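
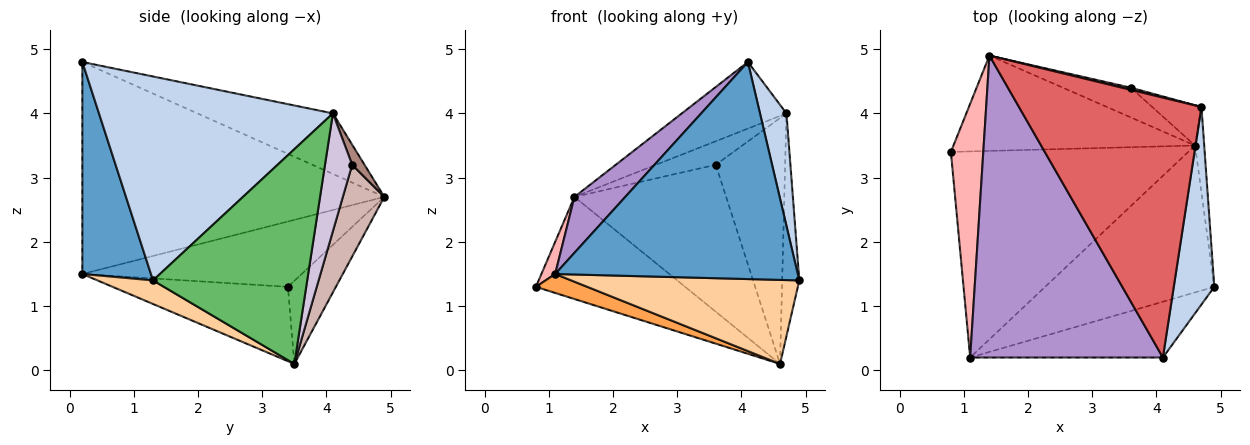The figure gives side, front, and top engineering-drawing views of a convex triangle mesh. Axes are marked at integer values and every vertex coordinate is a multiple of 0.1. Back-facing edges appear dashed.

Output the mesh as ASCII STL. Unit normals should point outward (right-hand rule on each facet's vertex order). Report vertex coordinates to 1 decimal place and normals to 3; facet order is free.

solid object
 facet normal 0.264 -0.934 -0.240
  outer loop
   vertex 4.1 0.2 4.8
   vertex 1.1 0.2 1.5
   vertex 4.9 1.3 1.4
  endloop
 endfacet
 facet normal 0.975 -0.110 0.194
  outer loop
   vertex 4.7 4.1 4.0
   vertex 4.1 0.2 4.8
   vertex 4.9 1.3 1.4
  endloop
 endfacet
 facet normal -0.298 -0.087 -0.951
  outer loop
   vertex 4.6 3.5 0.1
   vertex 1.1 0.2 1.5
   vertex 0.8 3.4 1.3
  endloop
 endfacet
 facet normal 0.120 -0.493 -0.862
  outer loop
   vertex 4.6 3.5 0.1
   vertex 4.9 1.3 1.4
   vertex 1.1 0.2 1.5
  endloop
 endfacet
 facet normal 0.993 0.110 -0.042
  outer loop
   vertex 4.6 3.5 0.1
   vertex 4.7 4.1 4.0
   vertex 4.9 1.3 1.4
  endloop
 endfacet
 facet normal -0.229 0.712 -0.664
  outer loop
   vertex 1.4 4.9 2.7
   vertex 4.6 3.5 0.1
   vertex 0.8 3.4 1.3
  endloop
 endfacet
 facet normal -0.306 0.236 0.922
  outer loop
   vertex 1.4 4.9 2.7
   vertex 4.1 0.2 4.8
   vertex 4.7 4.1 4.0
  endloop
 endfacet
 facet normal -0.895 -0.056 0.444
  outer loop
   vertex 1.4 4.9 2.7
   vertex 0.8 3.4 1.3
   vertex 1.1 0.2 1.5
  endloop
 endfacet
 facet normal -0.734 -0.124 0.668
  outer loop
   vertex 1.4 4.9 2.7
   vertex 1.1 0.2 1.5
   vertex 4.1 0.2 4.8
  endloop
 endfacet
 facet normal 0.361 0.920 -0.151
  outer loop
   vertex 3.6 4.4 3.2
   vertex 4.7 4.1 4.0
   vertex 4.6 3.5 0.1
  endloop
 endfacet
 facet normal 0.202 0.975 0.089
  outer loop
   vertex 3.6 4.4 3.2
   vertex 1.4 4.9 2.7
   vertex 4.7 4.1 4.0
  endloop
 endfacet
 facet normal 0.259 0.947 -0.191
  outer loop
   vertex 3.6 4.4 3.2
   vertex 4.6 3.5 0.1
   vertex 1.4 4.9 2.7
  endloop
 endfacet
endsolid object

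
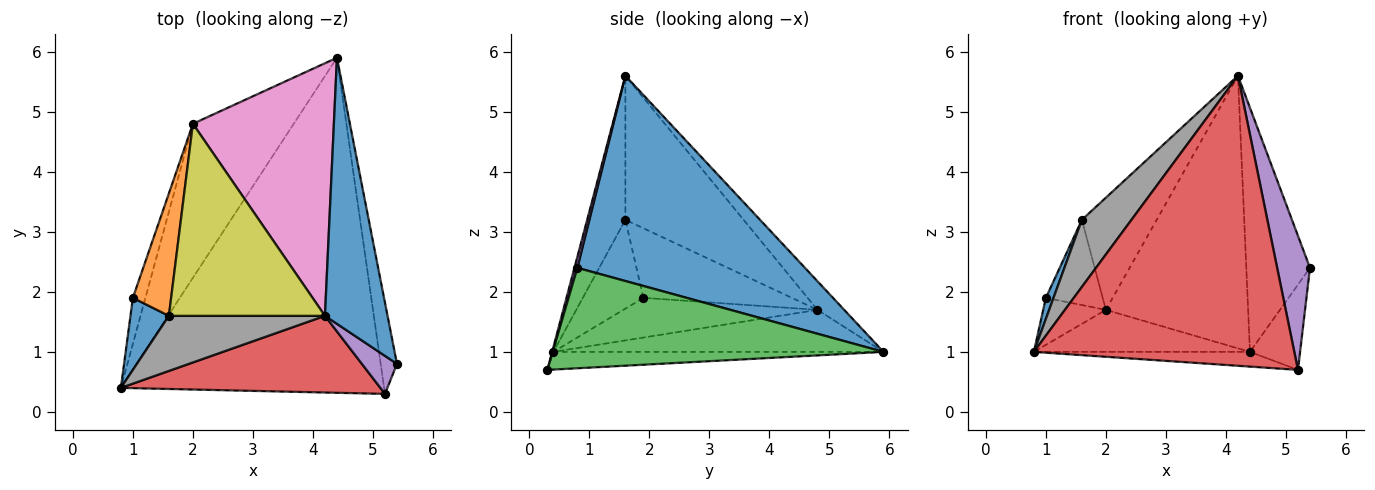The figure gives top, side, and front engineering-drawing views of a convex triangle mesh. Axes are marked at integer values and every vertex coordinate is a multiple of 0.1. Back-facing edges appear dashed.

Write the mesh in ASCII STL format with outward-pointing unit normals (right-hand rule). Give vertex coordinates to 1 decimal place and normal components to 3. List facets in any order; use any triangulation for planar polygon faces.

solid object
 facet normal 0.924 0.259 0.282
  outer loop
   vertex 4.2 1.6 5.6
   vertex 5.4 0.8 2.4
   vertex 4.4 5.9 1.0
  endloop
 endfacet
 facet normal -0.067 0.044 -0.997
  outer loop
   vertex 5.2 0.3 0.7
   vertex 0.8 0.4 1.0
   vertex 4.4 5.9 1.0
  endloop
 endfacet
 facet normal 0.976 0.148 -0.158
  outer loop
   vertex 5.2 0.3 0.7
   vertex 4.4 5.9 1.0
   vertex 5.4 0.8 2.4
  endloop
 endfacet
 facet normal -0.005 -0.967 0.256
  outer loop
   vertex 5.2 0.3 0.7
   vertex 4.2 1.6 5.6
   vertex 0.8 0.4 1.0
  endloop
 endfacet
 facet normal 0.086 -0.959 0.272
  outer loop
   vertex 5.2 0.3 0.7
   vertex 5.4 0.8 2.4
   vertex 4.2 1.6 5.6
  endloop
 endfacet
 facet normal -0.373 0.244 -0.895
  outer loop
   vertex 2.0 4.8 1.7
   vertex 4.4 5.9 1.0
   vertex 0.8 0.4 1.0
  endloop
 endfacet
 facet normal -0.137 0.727 0.673
  outer loop
   vertex 2.0 4.8 1.7
   vertex 4.2 1.6 5.6
   vertex 4.4 5.9 1.0
  endloop
 endfacet
 facet normal -0.505 -0.667 0.548
  outer loop
   vertex 1.6 1.6 3.2
   vertex 0.8 0.4 1.0
   vertex 4.2 1.6 5.6
  endloop
 endfacet
 facet normal -0.623 0.394 0.675
  outer loop
   vertex 1.6 1.6 3.2
   vertex 4.2 1.6 5.6
   vertex 2.0 4.8 1.7
  endloop
 endfacet
 facet normal -0.911 0.294 -0.288
  outer loop
   vertex 1.0 1.9 1.9
   vertex 2.0 4.8 1.7
   vertex 0.8 0.4 1.0
  endloop
 endfacet
 facet normal -0.912 -0.115 0.394
  outer loop
   vertex 1.0 1.9 1.9
   vertex 0.8 0.4 1.0
   vertex 1.6 1.6 3.2
  endloop
 endfacet
 facet normal -0.831 0.318 0.457
  outer loop
   vertex 1.0 1.9 1.9
   vertex 1.6 1.6 3.2
   vertex 2.0 4.8 1.7
  endloop
 endfacet
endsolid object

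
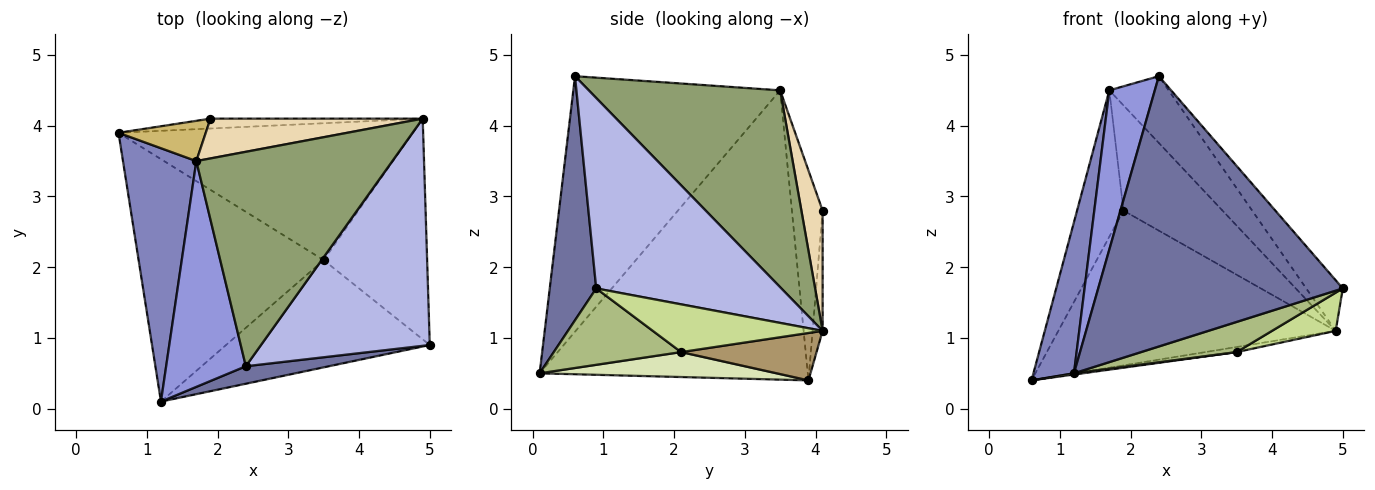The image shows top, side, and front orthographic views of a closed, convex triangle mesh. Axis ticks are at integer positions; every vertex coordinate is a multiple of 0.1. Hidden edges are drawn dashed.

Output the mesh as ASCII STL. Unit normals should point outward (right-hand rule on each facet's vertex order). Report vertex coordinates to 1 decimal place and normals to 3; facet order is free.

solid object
 facet normal 0.186 -0.980 0.063
  outer loop
   vertex 2.4 0.6 4.7
   vertex 1.2 0.1 0.5
   vertex 5.0 0.9 1.7
  endloop
 endfacet
 facet normal -0.959 -0.145 0.243
  outer loop
   vertex 1.7 3.5 4.5
   vertex 0.6 3.9 0.4
   vertex 1.2 0.1 0.5
  endloop
 endfacet
 facet normal -0.934 -0.205 0.291
  outer loop
   vertex 1.7 3.5 4.5
   vertex 1.2 0.1 0.5
   vertex 2.4 0.6 4.7
  endloop
 endfacet
 facet normal 0.740 0.146 0.656
  outer loop
   vertex 4.9 4.1 1.1
   vertex 2.4 0.6 4.7
   vertex 5.0 0.9 1.7
  endloop
 endfacet
 facet normal 0.692 0.215 0.689
  outer loop
   vertex 4.9 4.1 1.1
   vertex 1.7 3.5 4.5
   vertex 2.4 0.6 4.7
  endloop
 endfacet
 facet normal 0.340 -0.255 -0.905
  outer loop
   vertex 3.5 2.1 0.8
   vertex 5.0 0.9 1.7
   vertex 1.2 0.1 0.5
  endloop
 endfacet
 facet normal 0.414 -0.155 -0.897
  outer loop
   vertex 3.5 2.1 0.8
   vertex 4.9 4.1 1.1
   vertex 5.0 0.9 1.7
  endloop
 endfacet
 facet normal 0.134 -0.005 -0.991
  outer loop
   vertex 3.5 2.1 0.8
   vertex 1.2 0.1 0.5
   vertex 0.6 3.9 0.4
  endloop
 endfacet
 facet normal 0.159 0.037 -0.987
  outer loop
   vertex 3.5 2.1 0.8
   vertex 0.6 3.9 0.4
   vertex 4.9 4.1 1.1
  endloop
 endfacet
 facet normal -0.538 0.813 0.224
  outer loop
   vertex 1.9 4.1 2.8
   vertex 0.6 3.9 0.4
   vertex 1.7 3.5 4.5
  endloop
 endfacet
 facet normal -0.036 0.997 -0.064
  outer loop
   vertex 1.9 4.1 2.8
   vertex 4.9 4.1 1.1
   vertex 0.6 3.9 0.4
  endloop
 endfacet
 facet normal 0.197 0.917 0.347
  outer loop
   vertex 1.9 4.1 2.8
   vertex 1.7 3.5 4.5
   vertex 4.9 4.1 1.1
  endloop
 endfacet
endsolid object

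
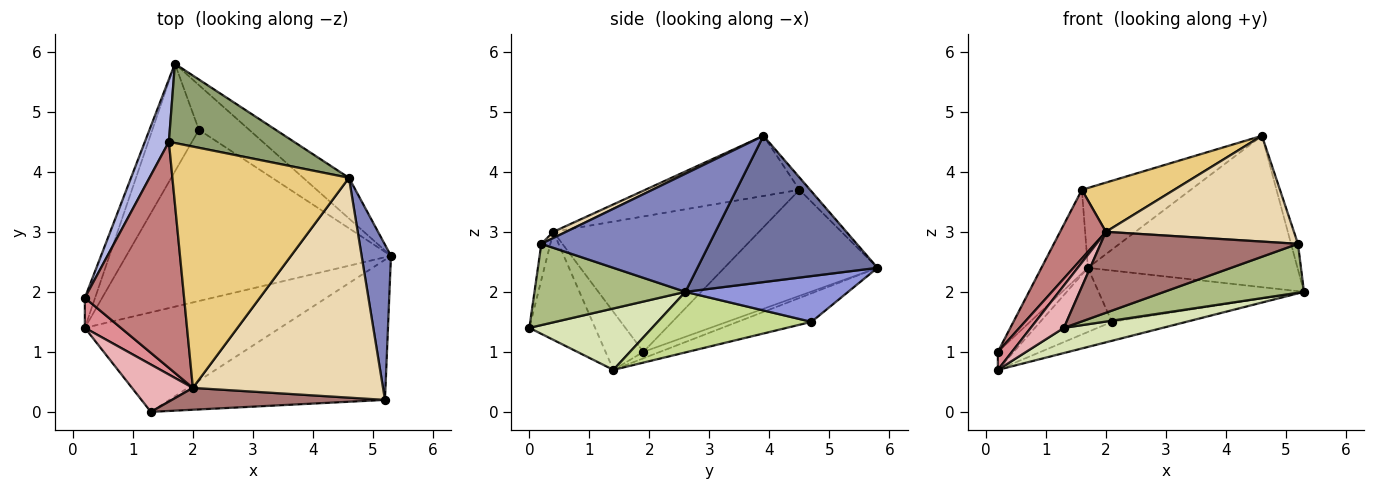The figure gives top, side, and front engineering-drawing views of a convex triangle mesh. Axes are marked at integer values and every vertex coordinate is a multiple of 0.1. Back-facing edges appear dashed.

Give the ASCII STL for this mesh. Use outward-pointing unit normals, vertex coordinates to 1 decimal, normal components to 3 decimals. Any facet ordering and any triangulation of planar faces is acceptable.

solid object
 facet normal 0.638 0.743 -0.200
  outer loop
   vertex 4.6 3.9 4.6
   vertex 5.3 2.6 2.0
   vertex 1.7 5.8 2.4
  endloop
 endfacet
 facet normal 0.970 0.040 0.241
  outer loop
   vertex 5.2 0.2 2.8
   vertex 5.3 2.6 2.0
   vertex 4.6 3.9 4.6
  endloop
 endfacet
 facet normal 0.513 0.648 -0.563
  outer loop
   vertex 2.1 4.7 1.5
   vertex 1.7 5.8 2.4
   vertex 5.3 2.6 2.0
  endloop
 endfacet
 facet normal -0.935 0.284 0.212
  outer loop
   vertex 1.6 4.5 3.7
   vertex 1.7 5.8 2.4
   vertex 0.2 1.9 1.0
  endloop
 endfacet
 facet normal -0.069 0.708 0.703
  outer loop
   vertex 1.6 4.5 3.7
   vertex 4.6 3.9 4.6
   vertex 1.7 5.8 2.4
  endloop
 endfacet
 facet normal 0.335 -0.310 -0.890
  outer loop
   vertex 1.3 0.0 1.4
   vertex 5.3 2.6 2.0
   vertex 5.2 0.2 2.8
  endloop
 endfacet
 facet normal 0.222 0.107 -0.969
  outer loop
   vertex 0.2 1.4 0.7
   vertex 2.1 4.7 1.5
   vertex 5.3 2.6 2.0
  endloop
 endfacet
 facet normal 0.292 -0.235 -0.927
  outer loop
   vertex 0.2 1.4 0.7
   vertex 5.3 2.6 2.0
   vertex 1.3 0.0 1.4
  endloop
 endfacet
 facet normal -0.473 0.453 -0.755
  outer loop
   vertex 0.2 1.4 0.7
   vertex 0.2 1.9 1.0
   vertex 1.7 5.8 2.4
  endloop
 endfacet
 facet normal -0.466 0.453 -0.760
  outer loop
   vertex 0.2 1.4 0.7
   vertex 1.7 5.8 2.4
   vertex 2.1 4.7 1.5
  endloop
 endfacet
 facet normal -0.317 -0.190 0.929
  outer loop
   vertex 2.0 0.4 3.0
   vertex 4.6 3.9 4.6
   vertex 1.6 4.5 3.7
  endloop
 endfacet
 facet normal 0.029 -0.433 0.901
  outer loop
   vertex 2.0 0.4 3.0
   vertex 5.2 0.2 2.8
   vertex 4.6 3.9 4.6
  endloop
 endfacet
 facet normal -0.044 -0.965 0.260
  outer loop
   vertex 2.0 0.4 3.0
   vertex 1.3 0.0 1.4
   vertex 5.2 0.2 2.8
  endloop
 endfacet
 facet normal -0.794 -0.177 0.582
  outer loop
   vertex 2.0 0.4 3.0
   vertex 1.6 4.5 3.7
   vertex 0.2 1.9 1.0
  endloop
 endfacet
 facet normal -0.810 -0.302 0.503
  outer loop
   vertex 2.0 0.4 3.0
   vertex 0.2 1.9 1.0
   vertex 0.2 1.4 0.7
  endloop
 endfacet
 facet normal -0.798 -0.402 0.449
  outer loop
   vertex 2.0 0.4 3.0
   vertex 0.2 1.4 0.7
   vertex 1.3 0.0 1.4
  endloop
 endfacet
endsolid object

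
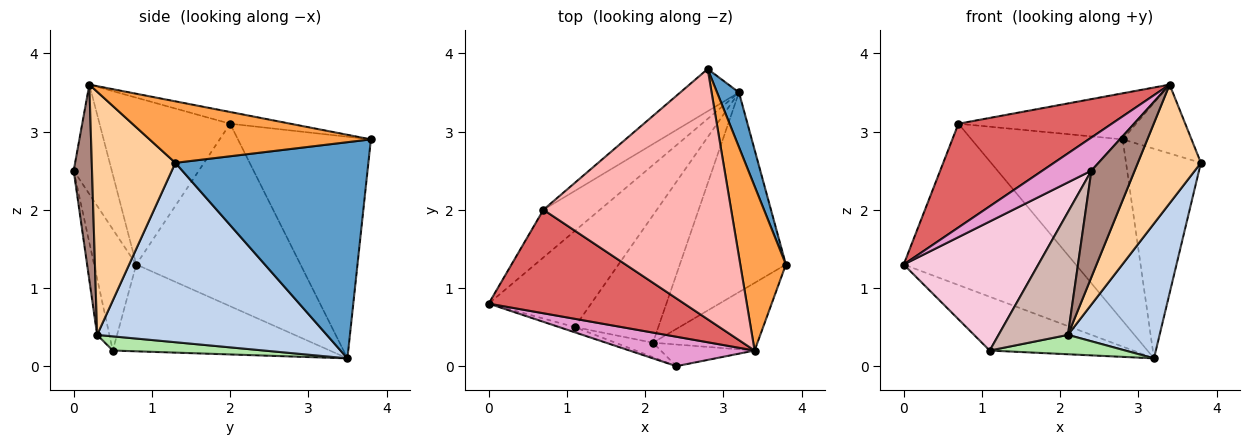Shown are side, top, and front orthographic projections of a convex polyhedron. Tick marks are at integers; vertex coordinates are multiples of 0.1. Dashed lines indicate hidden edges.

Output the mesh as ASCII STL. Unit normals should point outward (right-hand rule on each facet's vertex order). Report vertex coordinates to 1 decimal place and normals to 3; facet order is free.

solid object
 facet normal 0.928 0.360 0.094
  outer loop
   vertex 3.2 3.5 0.1
   vertex 2.8 3.8 2.9
   vertex 3.8 1.3 2.6
  endloop
 endfacet
 facet normal 0.814 -0.325 -0.481
  outer loop
   vertex 2.1 0.3 0.4
   vertex 3.2 3.5 0.1
   vertex 3.8 1.3 2.6
  endloop
 endfacet
 facet normal 0.779 0.242 0.578
  outer loop
   vertex 3.4 0.2 3.6
   vertex 3.8 1.3 2.6
   vertex 2.8 3.8 2.9
  endloop
 endfacet
 facet normal 0.755 -0.570 -0.325
  outer loop
   vertex 3.4 0.2 3.6
   vertex 2.1 0.3 0.4
   vertex 3.8 1.3 2.6
  endloop
 endfacet
 facet normal -0.595 0.393 -0.702
  outer loop
   vertex 1.1 0.5 0.2
   vertex 0.0 0.8 1.3
   vertex 3.2 3.5 0.1
  endloop
 endfacet
 facet normal 0.165 -0.148 -0.975
  outer loop
   vertex 1.1 0.5 0.2
   vertex 3.2 3.5 0.1
   vertex 2.1 0.3 0.4
  endloop
 endfacet
 facet normal -0.516 -0.606 0.605
  outer loop
   vertex 0.7 2.0 3.1
   vertex 0.0 0.8 1.3
   vertex 3.4 0.2 3.6
  endloop
 endfacet
 facet normal -0.061 0.181 0.982
  outer loop
   vertex 0.7 2.0 3.1
   vertex 3.4 0.2 3.6
   vertex 2.8 3.8 2.9
  endloop
 endfacet
 facet normal -0.675 0.707 -0.209
  outer loop
   vertex 0.7 2.0 3.1
   vertex 3.2 3.5 0.1
   vertex 0.0 0.8 1.3
  endloop
 endfacet
 facet normal -0.650 0.740 -0.172
  outer loop
   vertex 0.7 2.0 3.1
   vertex 2.8 3.8 2.9
   vertex 3.2 3.5 0.1
  endloop
 endfacet
 facet normal 0.383 -0.905 -0.184
  outer loop
   vertex 2.4 0.0 2.5
   vertex 2.1 0.3 0.4
   vertex 3.4 0.2 3.6
  endloop
 endfacet
 facet normal -0.173 -0.978 -0.115
  outer loop
   vertex 2.4 0.0 2.5
   vertex 1.1 0.5 0.2
   vertex 2.1 0.3 0.4
  endloop
 endfacet
 facet normal -0.503 -0.646 0.574
  outer loop
   vertex 2.4 0.0 2.5
   vertex 3.4 0.2 3.6
   vertex 0.0 0.8 1.3
  endloop
 endfacet
 facet normal -0.299 -0.954 -0.039
  outer loop
   vertex 2.4 0.0 2.5
   vertex 0.0 0.8 1.3
   vertex 1.1 0.5 0.2
  endloop
 endfacet
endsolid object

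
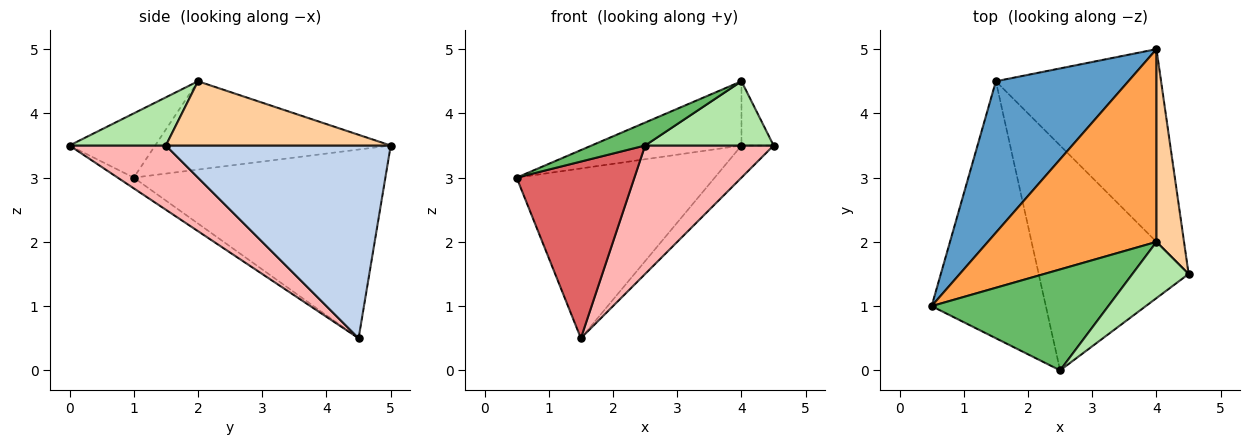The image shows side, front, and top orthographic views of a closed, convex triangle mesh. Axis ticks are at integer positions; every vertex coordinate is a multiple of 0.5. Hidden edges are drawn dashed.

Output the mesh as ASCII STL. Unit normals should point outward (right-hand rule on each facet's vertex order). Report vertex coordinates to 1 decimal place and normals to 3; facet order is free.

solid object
 facet normal -0.688 0.542 0.483
  outer loop
   vertex 1.5 4.5 0.5
   vertex 0.5 1.0 3.0
   vertex 4.0 5.0 3.5
  endloop
 endfacet
 facet normal 0.755 0.108 -0.647
  outer loop
   vertex 1.5 4.5 0.5
   vertex 4.0 5.0 3.5
   vertex 4.5 1.5 3.5
  endloop
 endfacet
 facet normal -0.445 0.283 0.850
  outer loop
   vertex 4.0 2.0 4.5
   vertex 4.0 5.0 3.5
   vertex 0.5 1.0 3.0
  endloop
 endfacet
 facet normal 0.911 0.130 0.391
  outer loop
   vertex 4.0 2.0 4.5
   vertex 4.5 1.5 3.5
   vertex 4.0 5.0 3.5
  endloop
 endfacet
 facet normal -0.334 -0.209 0.919
  outer loop
   vertex 2.5 0.0 3.5
   vertex 4.0 2.0 4.5
   vertex 0.5 1.0 3.0
  endloop
 endfacet
 facet normal 0.492 -0.655 0.573
  outer loop
   vertex 2.5 0.0 3.5
   vertex 4.5 1.5 3.5
   vertex 4.0 2.0 4.5
  endloop
 endfacet
 facet normal -0.077 -0.565 -0.822
  outer loop
   vertex 2.5 0.0 3.5
   vertex 0.5 1.0 3.0
   vertex 1.5 4.5 0.5
  endloop
 endfacet
 facet normal 0.349 -0.465 -0.814
  outer loop
   vertex 2.5 0.0 3.5
   vertex 1.5 4.5 0.5
   vertex 4.5 1.5 3.5
  endloop
 endfacet
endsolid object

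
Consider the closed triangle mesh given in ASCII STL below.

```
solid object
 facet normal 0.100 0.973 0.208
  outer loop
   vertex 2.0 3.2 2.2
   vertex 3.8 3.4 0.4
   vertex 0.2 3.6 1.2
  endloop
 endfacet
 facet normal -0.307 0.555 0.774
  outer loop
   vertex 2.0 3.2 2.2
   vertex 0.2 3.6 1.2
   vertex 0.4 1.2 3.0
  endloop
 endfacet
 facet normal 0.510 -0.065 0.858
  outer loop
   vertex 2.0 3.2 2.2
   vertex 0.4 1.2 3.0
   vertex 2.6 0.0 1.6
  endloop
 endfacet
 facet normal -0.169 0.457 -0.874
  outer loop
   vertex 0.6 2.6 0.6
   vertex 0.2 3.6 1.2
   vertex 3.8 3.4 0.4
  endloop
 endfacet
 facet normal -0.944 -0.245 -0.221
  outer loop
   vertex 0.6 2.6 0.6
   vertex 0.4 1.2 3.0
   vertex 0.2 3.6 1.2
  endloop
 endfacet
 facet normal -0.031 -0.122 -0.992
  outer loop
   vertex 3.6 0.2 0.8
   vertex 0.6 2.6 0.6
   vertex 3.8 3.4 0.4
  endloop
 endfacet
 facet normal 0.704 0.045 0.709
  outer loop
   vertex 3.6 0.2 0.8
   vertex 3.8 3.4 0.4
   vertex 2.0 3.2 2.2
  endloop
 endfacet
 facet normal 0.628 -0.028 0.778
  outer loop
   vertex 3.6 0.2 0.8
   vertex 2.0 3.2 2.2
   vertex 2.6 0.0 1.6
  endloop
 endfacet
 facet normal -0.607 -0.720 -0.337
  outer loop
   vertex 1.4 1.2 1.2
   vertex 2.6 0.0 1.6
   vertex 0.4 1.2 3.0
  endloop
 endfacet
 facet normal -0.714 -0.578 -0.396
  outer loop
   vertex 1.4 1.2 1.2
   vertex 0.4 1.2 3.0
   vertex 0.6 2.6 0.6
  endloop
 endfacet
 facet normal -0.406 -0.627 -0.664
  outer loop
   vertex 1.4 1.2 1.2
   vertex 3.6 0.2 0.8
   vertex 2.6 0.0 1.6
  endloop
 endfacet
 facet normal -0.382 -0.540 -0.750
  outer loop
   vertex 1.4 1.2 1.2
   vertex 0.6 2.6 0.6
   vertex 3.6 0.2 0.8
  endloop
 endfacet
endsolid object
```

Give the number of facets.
12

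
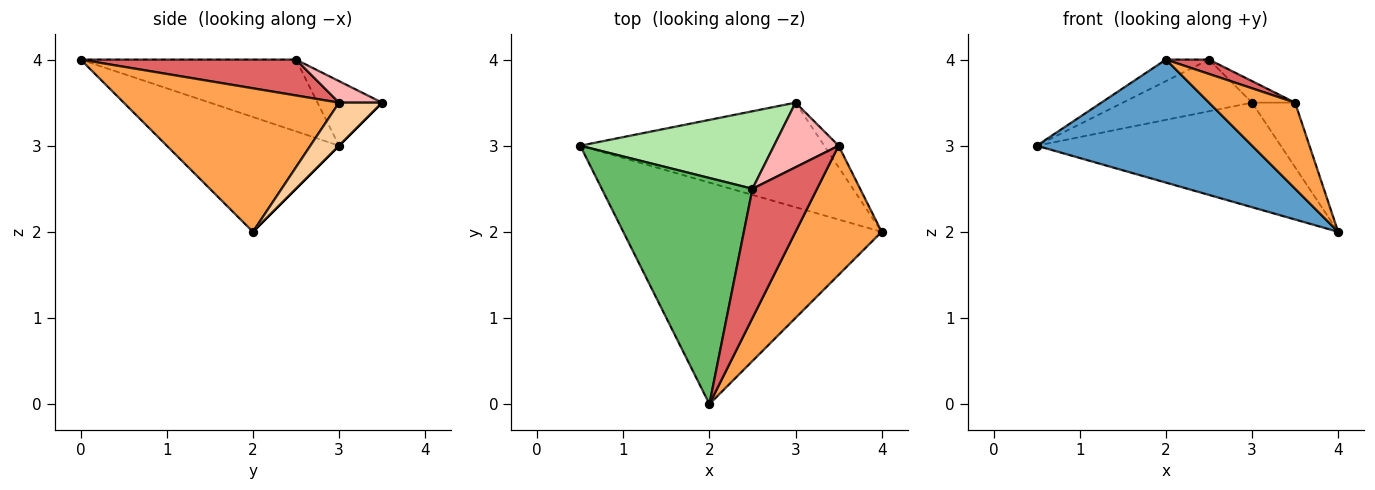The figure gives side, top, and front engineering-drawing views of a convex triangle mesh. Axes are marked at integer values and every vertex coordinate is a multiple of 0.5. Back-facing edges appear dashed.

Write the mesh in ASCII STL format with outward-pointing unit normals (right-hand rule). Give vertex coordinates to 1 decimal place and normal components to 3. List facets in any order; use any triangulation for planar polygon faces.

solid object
 facet normal -0.362 -0.453 -0.815
  outer loop
   vertex 2.0 0.0 4.0
   vertex 0.5 3.0 3.0
   vertex 4.0 2.0 2.0
  endloop
 endfacet
 facet normal 0.000 0.707 -0.707
  outer loop
   vertex 3.0 3.5 3.5
   vertex 4.0 2.0 2.0
   vertex 0.5 3.0 3.0
  endloop
 endfacet
 facet normal 0.811 -0.324 0.487
  outer loop
   vertex 3.5 3.0 3.5
   vertex 2.0 0.0 4.0
   vertex 4.0 2.0 2.0
  endloop
 endfacet
 facet normal 0.688 0.688 -0.229
  outer loop
   vertex 3.5 3.0 3.5
   vertex 4.0 2.0 2.0
   vertex 3.0 3.5 3.5
  endloop
 endfacet
 facet normal -0.428 0.086 0.900
  outer loop
   vertex 2.5 2.5 4.0
   vertex 0.5 3.0 3.0
   vertex 2.0 0.0 4.0
  endloop
 endfacet
 facet normal -0.267 0.535 0.802
  outer loop
   vertex 2.5 2.5 4.0
   vertex 3.0 3.5 3.5
   vertex 0.5 3.0 3.0
  endloop
 endfacet
 facet normal 0.483 -0.097 0.870
  outer loop
   vertex 2.5 2.5 4.0
   vertex 2.0 0.0 4.0
   vertex 3.5 3.0 3.5
  endloop
 endfacet
 facet normal 0.302 0.302 0.905
  outer loop
   vertex 2.5 2.5 4.0
   vertex 3.5 3.0 3.5
   vertex 3.0 3.5 3.5
  endloop
 endfacet
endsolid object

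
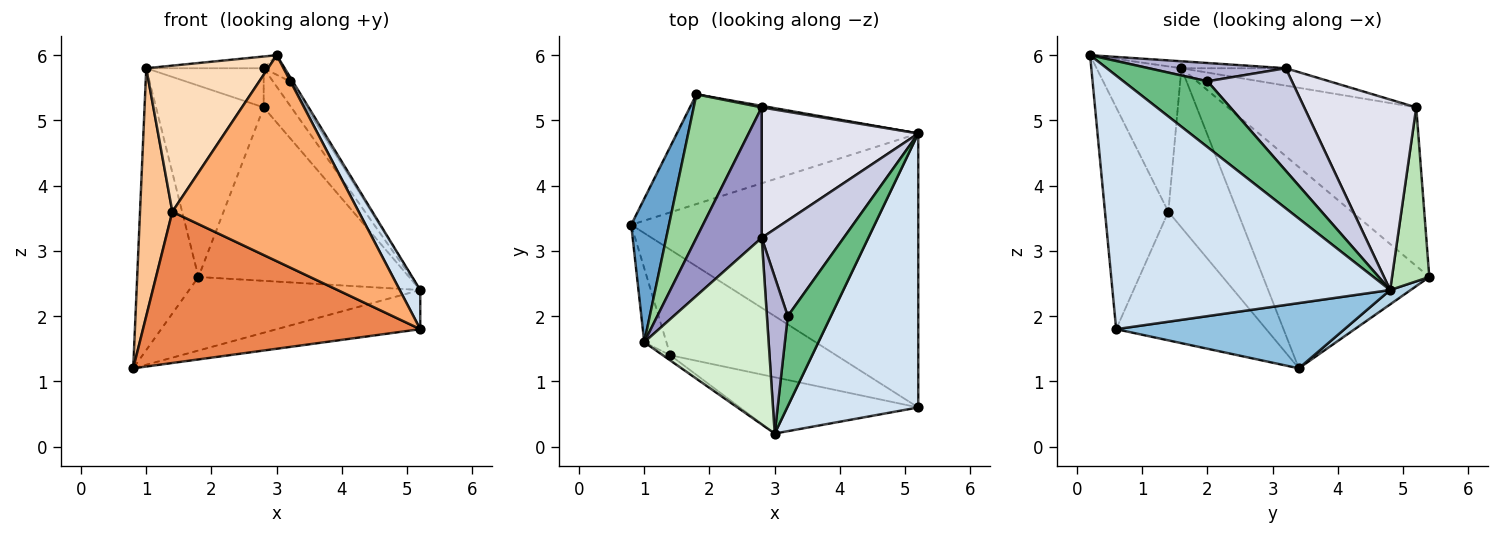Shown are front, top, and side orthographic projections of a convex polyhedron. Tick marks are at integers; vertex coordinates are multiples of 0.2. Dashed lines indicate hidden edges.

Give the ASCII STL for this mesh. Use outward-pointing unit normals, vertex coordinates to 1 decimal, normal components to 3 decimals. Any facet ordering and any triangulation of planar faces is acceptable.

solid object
 facet normal -0.924 0.341 0.173
  outer loop
   vertex 1.0 1.6 5.8
   vertex 1.8 5.4 2.6
   vertex 0.8 3.4 1.2
  endloop
 endfacet
 facet normal 0.220 0.138 -0.966
  outer loop
   vertex 5.2 4.8 2.4
   vertex 5.2 0.6 1.8
   vertex 0.8 3.4 1.2
  endloop
 endfacet
 facet normal 0.049 0.556 -0.830
  outer loop
   vertex 5.2 4.8 2.4
   vertex 0.8 3.4 1.2
   vertex 1.8 5.4 2.6
  endloop
 endfacet
 facet normal 0.886 -0.065 0.458
  outer loop
   vertex 5.2 4.8 2.4
   vertex 3.0 0.2 6.0
   vertex 5.2 0.6 1.8
  endloop
 endfacet
 facet normal -0.406 -0.750 -0.523
  outer loop
   vertex 1.4 1.4 3.6
   vertex 0.8 3.4 1.2
   vertex 5.2 0.6 1.8
  endloop
 endfacet
 facet normal -0.312 -0.917 -0.251
  outer loop
   vertex 1.4 1.4 3.6
   vertex 5.2 0.6 1.8
   vertex 3.0 0.2 6.0
  endloop
 endfacet
 facet normal -0.899 -0.420 -0.125
  outer loop
   vertex 1.4 1.4 3.6
   vertex 1.0 1.6 5.8
   vertex 0.8 3.4 1.2
  endloop
 endfacet
 facet normal -0.571 -0.820 -0.029
  outer loop
   vertex 1.4 1.4 3.6
   vertex 3.0 0.2 6.0
   vertex 1.0 1.6 5.8
  endloop
 endfacet
 facet normal 0.836 0.029 0.548
  outer loop
   vertex 3.2 2.0 5.6
   vertex 3.0 0.2 6.0
   vertex 5.2 4.8 2.4
  endloop
 endfacet
 facet normal -0.814 0.465 0.349
  outer loop
   vertex 2.8 5.2 5.2
   vertex 1.8 5.4 2.6
   vertex 1.0 1.6 5.8
  endloop
 endfacet
 facet normal 0.174 0.985 0.009
  outer loop
   vertex 2.8 5.2 5.2
   vertex 5.2 4.8 2.4
   vertex 1.8 5.4 2.6
  endloop
 endfacet
 facet normal -0.056 0.063 0.996
  outer loop
   vertex 2.8 3.2 5.8
   vertex 1.0 1.6 5.8
   vertex 3.0 0.2 6.0
  endloop
 endfacet
 facet normal -0.247 0.278 0.928
  outer loop
   vertex 2.8 3.2 5.8
   vertex 2.8 5.2 5.2
   vertex 1.0 1.6 5.8
  endloop
 endfacet
 facet normal 0.656 0.094 0.749
  outer loop
   vertex 2.8 3.2 5.8
   vertex 3.0 0.2 6.0
   vertex 3.2 2.0 5.6
  endloop
 endfacet
 facet normal 0.772 0.154 0.617
  outer loop
   vertex 2.8 3.2 5.8
   vertex 3.2 2.0 5.6
   vertex 5.2 4.8 2.4
  endloop
 endfacet
 facet normal 0.759 0.187 0.624
  outer loop
   vertex 2.8 3.2 5.8
   vertex 5.2 4.8 2.4
   vertex 2.8 5.2 5.2
  endloop
 endfacet
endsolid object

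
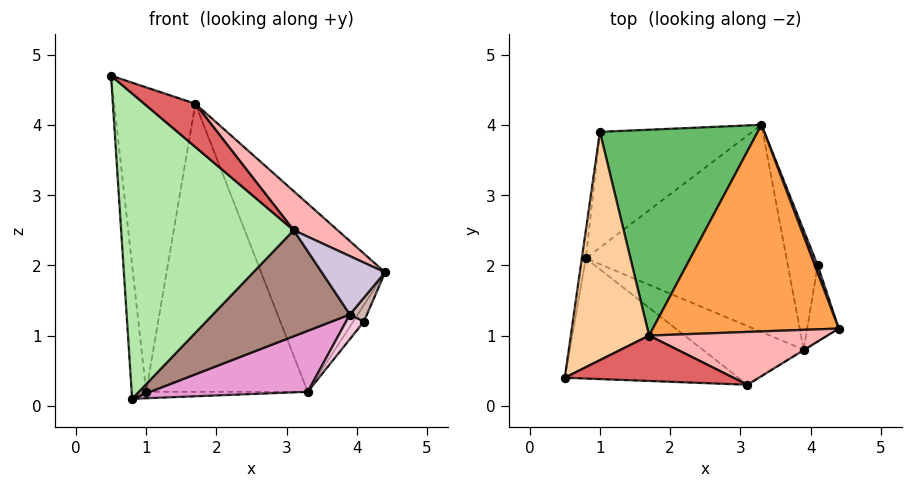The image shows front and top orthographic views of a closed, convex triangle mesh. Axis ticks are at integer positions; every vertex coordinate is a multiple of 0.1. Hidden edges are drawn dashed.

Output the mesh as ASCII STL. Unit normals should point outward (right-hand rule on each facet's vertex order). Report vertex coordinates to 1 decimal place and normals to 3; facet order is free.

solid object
 facet normal -0.993 0.112 -0.024
  outer loop
   vertex 1.0 3.9 0.2
   vertex 0.8 2.1 0.1
   vertex 0.5 0.4 4.7
  endloop
 endfacet
 facet normal -0.002 0.056 -0.998
  outer loop
   vertex 1.0 3.9 0.2
   vertex 3.3 4.0 0.2
   vertex 0.8 2.1 0.1
  endloop
 endfacet
 facet normal 0.534 0.569 0.625
  outer loop
   vertex 1.7 1.0 4.3
   vertex 4.4 1.1 1.9
   vertex 3.3 4.0 0.2
  endloop
 endfacet
 facet normal -0.196 0.784 0.588
  outer loop
   vertex 1.7 1.0 4.3
   vertex 1.0 3.9 0.2
   vertex 0.5 0.4 4.7
  endloop
 endfacet
 facet normal -0.035 0.813 0.581
  outer loop
   vertex 1.7 1.0 4.3
   vertex 3.3 4.0 0.2
   vertex 1.0 3.9 0.2
  endloop
 endfacet
 facet normal -0.327 -0.879 -0.346
  outer loop
   vertex 3.1 0.3 2.5
   vertex 0.5 0.4 4.7
   vertex 0.8 2.1 0.1
  endloop
 endfacet
 facet normal 0.506 -0.595 0.625
  outer loop
   vertex 3.1 0.3 2.5
   vertex 1.7 1.0 4.3
   vertex 0.5 0.4 4.7
  endloop
 endfacet
 facet normal 0.593 -0.478 0.647
  outer loop
   vertex 3.1 0.3 2.5
   vertex 4.4 1.1 1.9
   vertex 1.7 1.0 4.3
  endloop
 endfacet
 facet normal 0.868 0.451 0.208
  outer loop
   vertex 4.1 2.0 1.2
   vertex 3.3 4.0 0.2
   vertex 4.4 1.1 1.9
  endloop
 endfacet
 facet normal 0.521 -0.853 -0.008
  outer loop
   vertex 3.9 0.8 1.3
   vertex 4.4 1.1 1.9
   vertex 3.1 0.3 2.5
  endloop
 endfacet
 facet normal -0.177 -0.861 -0.477
  outer loop
   vertex 3.9 0.8 1.3
   vertex 3.1 0.3 2.5
   vertex 0.8 2.1 0.1
  endloop
 endfacet
 facet normal 0.798 -0.181 -0.575
  outer loop
   vertex 3.9 0.8 1.3
   vertex 4.1 2.0 1.2
   vertex 4.4 1.1 1.9
  endloop
 endfacet
 facet normal 0.245 -0.274 -0.930
  outer loop
   vertex 3.9 0.8 1.3
   vertex 0.8 2.1 0.1
   vertex 3.3 4.0 0.2
  endloop
 endfacet
 facet normal 0.584 -0.164 -0.795
  outer loop
   vertex 3.9 0.8 1.3
   vertex 3.3 4.0 0.2
   vertex 4.1 2.0 1.2
  endloop
 endfacet
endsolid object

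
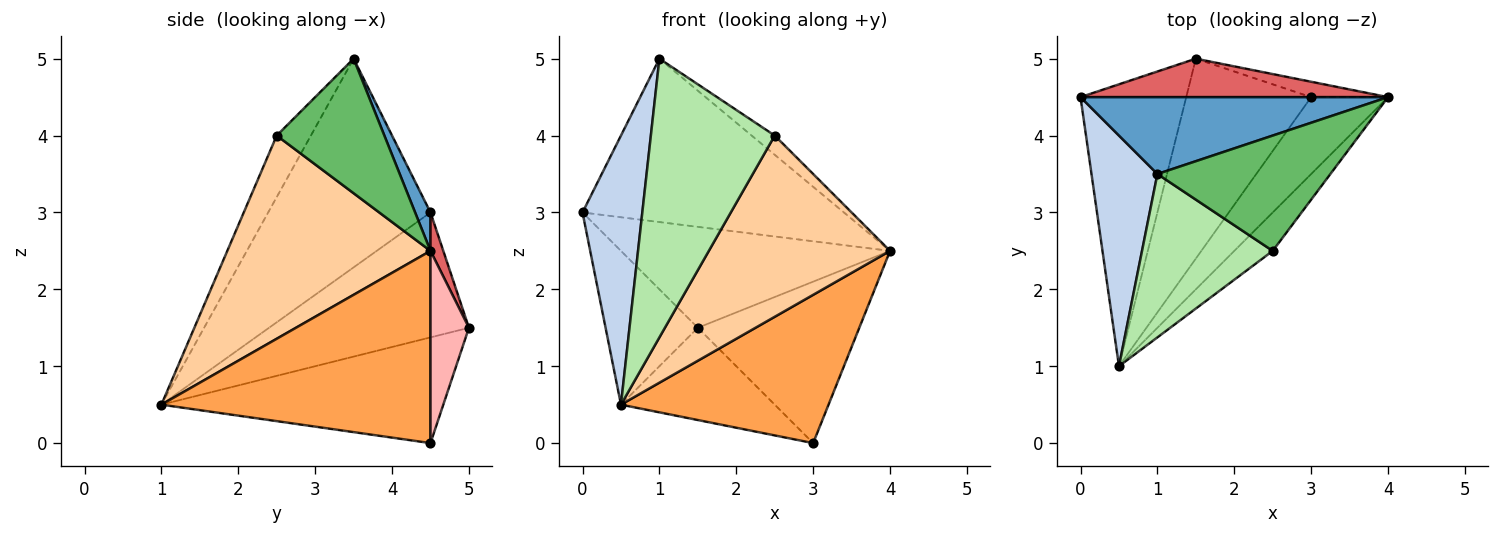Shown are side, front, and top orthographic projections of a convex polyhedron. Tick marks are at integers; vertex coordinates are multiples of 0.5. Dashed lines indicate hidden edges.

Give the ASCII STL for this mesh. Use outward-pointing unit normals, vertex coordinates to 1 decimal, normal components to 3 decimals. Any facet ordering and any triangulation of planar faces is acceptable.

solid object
 facet normal 0.053 0.904 0.425
  outer loop
   vertex 1.0 3.5 5.0
   vertex 4.0 4.5 2.5
   vertex 0.0 4.5 3.0
  endloop
 endfacet
 facet normal -0.900 -0.331 0.284
  outer loop
   vertex 1.0 3.5 5.0
   vertex 0.0 4.5 3.0
   vertex 0.5 1.0 0.5
  endloop
 endfacet
 facet normal 0.755 -0.582 -0.302
  outer loop
   vertex 3.0 4.5 0.0
   vertex 4.0 4.5 2.5
   vertex 0.5 1.0 0.5
  endloop
 endfacet
 facet normal 0.739 -0.659 -0.140
  outer loop
   vertex 2.5 2.5 4.0
   vertex 0.5 1.0 0.5
   vertex 4.0 4.5 2.5
  endloop
 endfacet
 facet normal 0.609 0.130 0.783
  outer loop
   vertex 2.5 2.5 4.0
   vertex 4.0 4.5 2.5
   vertex 1.0 3.5 5.0
  endloop
 endfacet
 facet normal -0.232 -0.839 0.492
  outer loop
   vertex 2.5 2.5 4.0
   vertex 1.0 3.5 5.0
   vertex 0.5 1.0 0.5
  endloop
 endfacet
 facet normal 0.044 0.934 0.356
  outer loop
   vertex 1.5 5.0 1.5
   vertex 0.0 4.5 3.0
   vertex 4.0 4.5 2.5
  endloop
 endfacet
 facet normal 0.231 0.969 -0.092
  outer loop
   vertex 1.5 5.0 1.5
   vertex 4.0 4.5 2.5
   vertex 3.0 4.5 0.0
  endloop
 endfacet
 facet normal -0.720 0.332 -0.609
  outer loop
   vertex 1.5 5.0 1.5
   vertex 0.5 1.0 0.5
   vertex 0.0 4.5 3.0
  endloop
 endfacet
 facet normal -0.609 0.332 -0.720
  outer loop
   vertex 1.5 5.0 1.5
   vertex 3.0 4.5 0.0
   vertex 0.5 1.0 0.5
  endloop
 endfacet
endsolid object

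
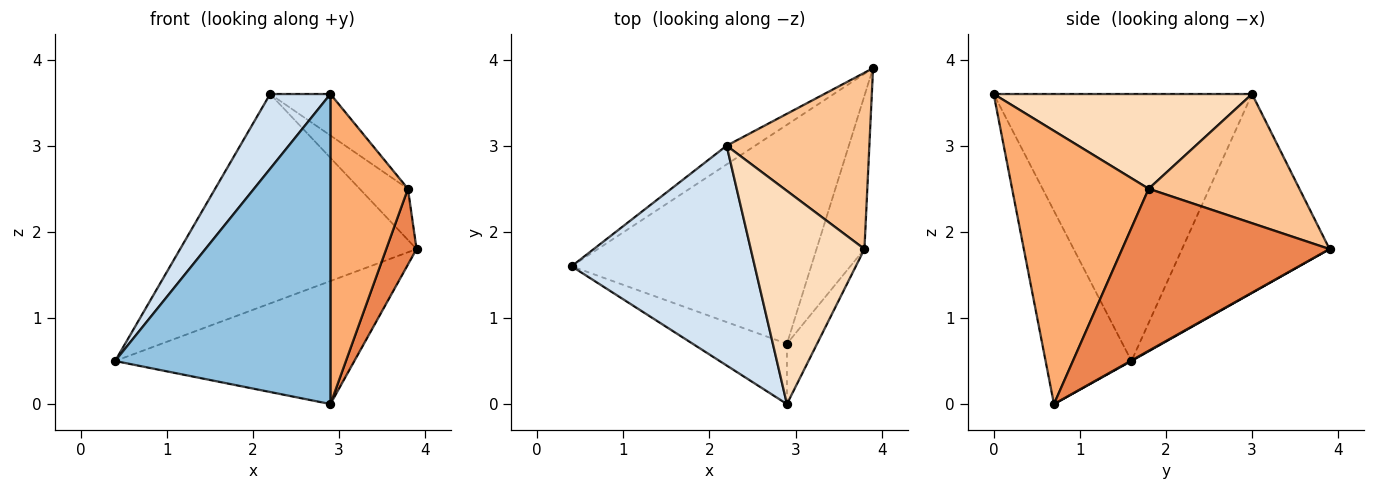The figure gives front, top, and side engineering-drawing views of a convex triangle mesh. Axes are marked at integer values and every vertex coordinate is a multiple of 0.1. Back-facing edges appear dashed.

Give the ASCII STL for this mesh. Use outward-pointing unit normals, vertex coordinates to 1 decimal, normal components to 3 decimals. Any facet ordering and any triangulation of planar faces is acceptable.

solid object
 facet normal 0.002 0.490 -0.872
  outer loop
   vertex 2.9 0.7 0.0
   vertex 0.4 1.6 0.5
   vertex 3.9 3.9 1.8
  endloop
 endfacet
 facet normal -0.365 -0.914 -0.178
  outer loop
   vertex 2.9 0.7 0.0
   vertex 2.9 0.0 3.6
   vertex 0.4 1.6 0.5
  endloop
 endfacet
 facet normal -0.528 0.846 -0.076
  outer loop
   vertex 2.2 3.0 3.6
   vertex 3.9 3.9 1.8
   vertex 0.4 1.6 0.5
  endloop
 endfacet
 facet normal -0.810 -0.189 0.556
  outer loop
   vertex 2.2 3.0 3.6
   vertex 0.4 1.6 0.5
   vertex 2.9 0.0 3.6
  endloop
 endfacet
 facet normal 0.950 -0.139 -0.281
  outer loop
   vertex 3.8 1.8 2.5
   vertex 2.9 0.7 0.0
   vertex 3.9 3.9 1.8
  endloop
 endfacet
 facet normal 0.866 -0.491 -0.096
  outer loop
   vertex 3.8 1.8 2.5
   vertex 2.9 0.0 3.6
   vertex 2.9 0.7 0.0
  endloop
 endfacet
 facet normal 0.656 0.210 0.725
  outer loop
   vertex 3.8 1.8 2.5
   vertex 3.9 3.9 1.8
   vertex 2.2 3.0 3.6
  endloop
 endfacet
 facet normal 0.633 0.148 0.760
  outer loop
   vertex 3.8 1.8 2.5
   vertex 2.2 3.0 3.6
   vertex 2.9 0.0 3.6
  endloop
 endfacet
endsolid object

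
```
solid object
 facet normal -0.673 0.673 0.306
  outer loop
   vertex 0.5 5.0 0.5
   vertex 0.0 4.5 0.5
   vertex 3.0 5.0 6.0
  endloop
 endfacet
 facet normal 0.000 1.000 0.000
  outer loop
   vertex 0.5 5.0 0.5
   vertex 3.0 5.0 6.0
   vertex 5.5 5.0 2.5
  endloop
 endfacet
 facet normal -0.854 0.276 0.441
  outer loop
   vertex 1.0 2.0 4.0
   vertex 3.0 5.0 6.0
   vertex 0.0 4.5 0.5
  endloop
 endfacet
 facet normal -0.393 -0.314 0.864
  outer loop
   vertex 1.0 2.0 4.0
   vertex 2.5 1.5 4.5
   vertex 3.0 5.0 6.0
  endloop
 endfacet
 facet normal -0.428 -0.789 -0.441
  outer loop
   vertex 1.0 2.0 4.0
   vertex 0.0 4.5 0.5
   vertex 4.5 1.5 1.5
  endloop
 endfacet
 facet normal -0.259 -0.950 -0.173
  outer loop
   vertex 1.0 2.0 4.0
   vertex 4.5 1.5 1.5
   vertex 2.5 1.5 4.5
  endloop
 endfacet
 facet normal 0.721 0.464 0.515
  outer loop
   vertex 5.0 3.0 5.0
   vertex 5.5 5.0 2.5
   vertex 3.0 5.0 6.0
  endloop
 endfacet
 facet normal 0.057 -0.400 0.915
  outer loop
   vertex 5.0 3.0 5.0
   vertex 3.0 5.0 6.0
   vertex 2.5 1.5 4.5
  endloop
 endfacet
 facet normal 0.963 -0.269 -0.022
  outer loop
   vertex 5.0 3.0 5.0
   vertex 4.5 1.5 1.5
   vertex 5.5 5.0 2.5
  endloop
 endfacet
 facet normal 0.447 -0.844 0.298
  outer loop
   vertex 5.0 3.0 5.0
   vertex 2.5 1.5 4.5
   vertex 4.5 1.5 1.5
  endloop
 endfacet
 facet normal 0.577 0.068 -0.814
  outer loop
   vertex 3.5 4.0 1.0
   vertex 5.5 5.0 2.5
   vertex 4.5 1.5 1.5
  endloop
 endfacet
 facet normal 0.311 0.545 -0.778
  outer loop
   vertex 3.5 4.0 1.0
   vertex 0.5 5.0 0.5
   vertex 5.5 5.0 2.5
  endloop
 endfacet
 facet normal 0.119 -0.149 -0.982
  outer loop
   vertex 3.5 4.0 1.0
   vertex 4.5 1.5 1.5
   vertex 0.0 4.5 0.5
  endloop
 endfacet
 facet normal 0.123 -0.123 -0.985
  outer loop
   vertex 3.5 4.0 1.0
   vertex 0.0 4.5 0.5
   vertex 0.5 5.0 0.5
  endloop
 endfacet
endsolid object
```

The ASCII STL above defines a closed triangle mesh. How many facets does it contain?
14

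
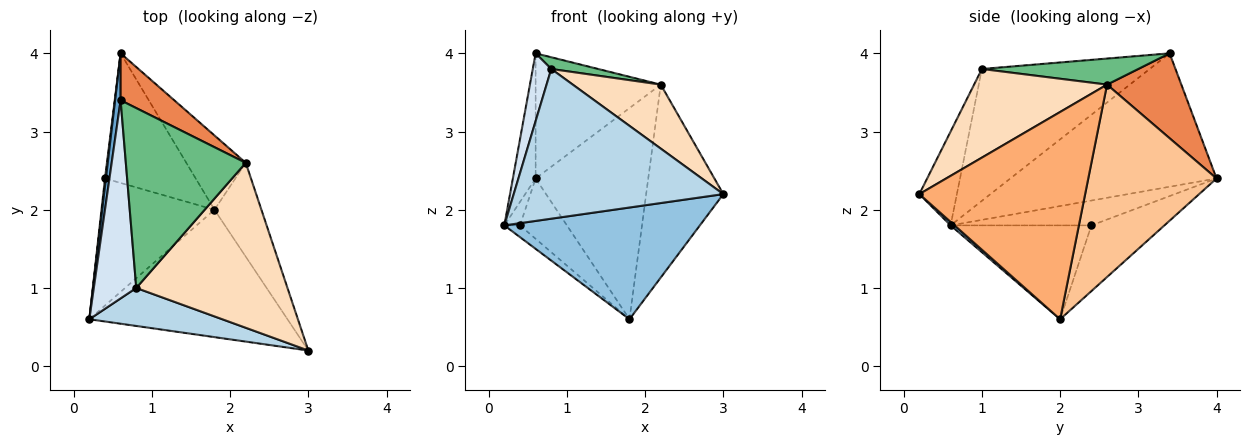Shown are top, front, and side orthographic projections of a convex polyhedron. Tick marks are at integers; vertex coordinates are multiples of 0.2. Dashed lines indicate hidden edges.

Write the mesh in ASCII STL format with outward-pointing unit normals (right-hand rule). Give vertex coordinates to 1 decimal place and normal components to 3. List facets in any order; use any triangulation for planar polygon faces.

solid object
 facet normal -0.993 0.110 0.041
  outer loop
   vertex 0.6 3.4 4.0
   vertex 0.6 4.0 2.4
   vertex 0.2 0.6 1.8
  endloop
 endfacet
 facet normal 0.013 -0.659 -0.752
  outer loop
   vertex 1.8 2.0 0.6
   vertex 3.0 0.2 2.2
   vertex 0.2 0.6 1.8
  endloop
 endfacet
 facet normal -0.171 -0.955 0.242
  outer loop
   vertex 0.8 1.0 3.8
   vertex 0.2 0.6 1.8
   vertex 3.0 0.2 2.2
  endloop
 endfacet
 facet normal -0.947 -0.104 0.305
  outer loop
   vertex 0.8 1.0 3.8
   vertex 0.6 3.4 4.0
   vertex 0.2 0.6 1.8
  endloop
 endfacet
 facet normal 0.486 0.818 0.307
  outer loop
   vertex 2.2 2.6 3.6
   vertex 0.6 4.0 2.4
   vertex 0.6 3.4 4.0
  endloop
 endfacet
 facet normal 0.888 0.413 -0.201
  outer loop
   vertex 2.2 2.6 3.6
   vertex 3.0 0.2 2.2
   vertex 1.8 2.0 0.6
  endloop
 endfacet
 facet normal 0.732 0.643 -0.226
  outer loop
   vertex 2.2 2.6 3.6
   vertex 1.8 2.0 0.6
   vertex 0.6 4.0 2.4
  endloop
 endfacet
 facet normal 0.480 -0.317 0.818
  outer loop
   vertex 2.2 2.6 3.6
   vertex 0.8 1.0 3.8
   vertex 3.0 0.2 2.2
  endloop
 endfacet
 facet normal 0.212 -0.064 0.975
  outer loop
   vertex 2.2 2.6 3.6
   vertex 0.6 3.4 4.0
   vertex 0.8 1.0 3.8
  endloop
 endfacet
 facet normal -0.993 0.110 0.037
  outer loop
   vertex 0.4 2.4 1.8
   vertex 0.2 0.6 1.8
   vertex 0.6 4.0 2.4
  endloop
 endfacet
 facet normal -0.637 0.071 -0.767
  outer loop
   vertex 0.4 2.4 1.8
   vertex 1.8 2.0 0.6
   vertex 0.2 0.6 1.8
  endloop
 endfacet
 facet normal -0.549 0.353 -0.758
  outer loop
   vertex 0.4 2.4 1.8
   vertex 0.6 4.0 2.4
   vertex 1.8 2.0 0.6
  endloop
 endfacet
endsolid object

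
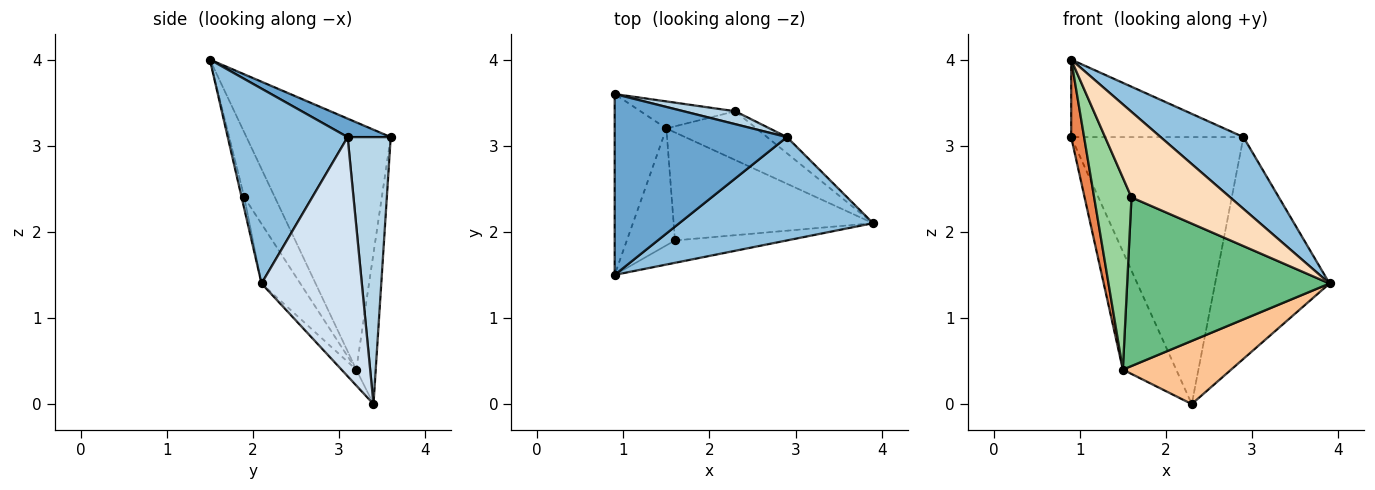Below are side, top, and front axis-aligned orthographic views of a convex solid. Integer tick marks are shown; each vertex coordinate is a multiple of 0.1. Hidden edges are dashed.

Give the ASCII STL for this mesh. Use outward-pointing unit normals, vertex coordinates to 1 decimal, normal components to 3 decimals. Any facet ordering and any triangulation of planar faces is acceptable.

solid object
 facet normal 0.098 0.392 0.915
  outer loop
   vertex 2.9 3.1 3.1
   vertex 0.9 3.6 3.1
   vertex 0.9 1.5 4.0
  endloop
 endfacet
 facet normal 0.637 -0.440 0.633
  outer loop
   vertex 2.9 3.1 3.1
   vertex 0.9 1.5 4.0
   vertex 3.9 2.1 1.4
  endloop
 endfacet
 facet normal 0.242 0.969 0.047
  outer loop
   vertex 2.9 3.1 3.1
   vertex 2.3 3.4 0.0
   vertex 0.9 3.6 3.1
  endloop
 endfacet
 facet normal 0.658 0.751 -0.055
  outer loop
   vertex 2.9 3.1 3.1
   vertex 3.9 2.1 1.4
   vertex 2.3 3.4 0.0
  endloop
 endfacet
 facet normal -0.975 -0.087 -0.204
  outer loop
   vertex 1.5 3.2 0.4
   vertex 0.9 1.5 4.0
   vertex 0.9 3.6 3.1
  endloop
 endfacet
 facet normal -0.335 0.918 -0.210
  outer loop
   vertex 1.5 3.2 0.4
   vertex 0.9 3.6 3.1
   vertex 2.3 3.4 0.0
  endloop
 endfacet
 facet normal -0.107 -0.787 -0.608
  outer loop
   vertex 1.5 3.2 0.4
   vertex 2.3 3.4 0.0
   vertex 3.9 2.1 1.4
  endloop
 endfacet
 facet normal -0.026 -0.967 -0.253
  outer loop
   vertex 1.6 1.9 2.4
   vertex 3.9 2.1 1.4
   vertex 0.9 1.5 4.0
  endloop
 endfacet
 facet normal -0.159 -0.831 -0.532
  outer loop
   vertex 1.6 1.9 2.4
   vertex 1.5 3.2 0.4
   vertex 3.9 2.1 1.4
  endloop
 endfacet
 facet normal -0.574 -0.699 -0.426
  outer loop
   vertex 1.6 1.9 2.4
   vertex 0.9 1.5 4.0
   vertex 1.5 3.2 0.4
  endloop
 endfacet
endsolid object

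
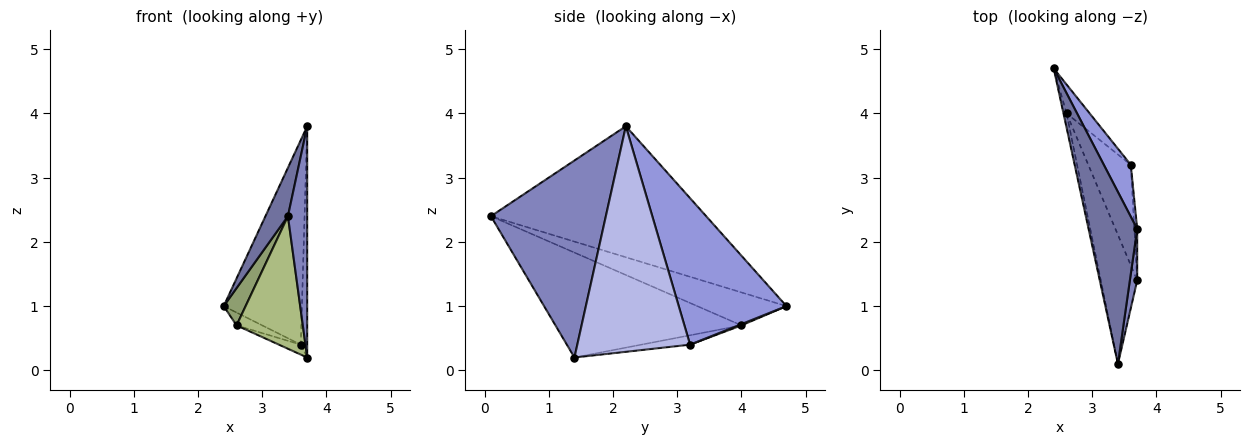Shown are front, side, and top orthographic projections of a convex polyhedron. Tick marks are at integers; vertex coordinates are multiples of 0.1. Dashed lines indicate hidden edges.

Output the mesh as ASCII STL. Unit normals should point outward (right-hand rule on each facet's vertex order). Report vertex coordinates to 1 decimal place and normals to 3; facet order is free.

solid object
 facet normal -0.933 -0.097 0.346
  outer loop
   vertex 3.7 2.2 3.8
   vertex 2.4 4.7 1.0
   vertex 3.4 0.1 2.4
  endloop
 endfacet
 facet normal 0.986 -0.165 0.037
  outer loop
   vertex 3.7 2.2 3.8
   vertex 3.4 0.1 2.4
   vertex 3.7 1.4 0.2
  endloop
 endfacet
 facet normal 0.800 0.581 0.147
  outer loop
   vertex 3.6 3.2 0.4
   vertex 2.4 4.7 1.0
   vertex 3.7 2.2 3.8
  endloop
 endfacet
 facet normal 0.998 0.057 -0.013
  outer loop
   vertex 3.6 3.2 0.4
   vertex 3.7 2.2 3.8
   vertex 3.7 1.4 0.2
  endloop
 endfacet
 facet normal -0.967 -0.238 -0.090
  outer loop
   vertex 2.6 4.0 0.7
   vertex 3.4 0.1 2.4
   vertex 2.4 4.7 1.0
  endloop
 endfacet
 facet normal -0.895 -0.319 -0.311
  outer loop
   vertex 2.6 4.0 0.7
   vertex 3.7 1.4 0.2
   vertex 3.4 0.1 2.4
  endloop
 endfacet
 facet normal 0.051 0.406 -0.913
  outer loop
   vertex 2.6 4.0 0.7
   vertex 2.4 4.7 1.0
   vertex 3.6 3.2 0.4
  endloop
 endfacet
 facet normal -0.215 0.096 -0.972
  outer loop
   vertex 2.6 4.0 0.7
   vertex 3.6 3.2 0.4
   vertex 3.7 1.4 0.2
  endloop
 endfacet
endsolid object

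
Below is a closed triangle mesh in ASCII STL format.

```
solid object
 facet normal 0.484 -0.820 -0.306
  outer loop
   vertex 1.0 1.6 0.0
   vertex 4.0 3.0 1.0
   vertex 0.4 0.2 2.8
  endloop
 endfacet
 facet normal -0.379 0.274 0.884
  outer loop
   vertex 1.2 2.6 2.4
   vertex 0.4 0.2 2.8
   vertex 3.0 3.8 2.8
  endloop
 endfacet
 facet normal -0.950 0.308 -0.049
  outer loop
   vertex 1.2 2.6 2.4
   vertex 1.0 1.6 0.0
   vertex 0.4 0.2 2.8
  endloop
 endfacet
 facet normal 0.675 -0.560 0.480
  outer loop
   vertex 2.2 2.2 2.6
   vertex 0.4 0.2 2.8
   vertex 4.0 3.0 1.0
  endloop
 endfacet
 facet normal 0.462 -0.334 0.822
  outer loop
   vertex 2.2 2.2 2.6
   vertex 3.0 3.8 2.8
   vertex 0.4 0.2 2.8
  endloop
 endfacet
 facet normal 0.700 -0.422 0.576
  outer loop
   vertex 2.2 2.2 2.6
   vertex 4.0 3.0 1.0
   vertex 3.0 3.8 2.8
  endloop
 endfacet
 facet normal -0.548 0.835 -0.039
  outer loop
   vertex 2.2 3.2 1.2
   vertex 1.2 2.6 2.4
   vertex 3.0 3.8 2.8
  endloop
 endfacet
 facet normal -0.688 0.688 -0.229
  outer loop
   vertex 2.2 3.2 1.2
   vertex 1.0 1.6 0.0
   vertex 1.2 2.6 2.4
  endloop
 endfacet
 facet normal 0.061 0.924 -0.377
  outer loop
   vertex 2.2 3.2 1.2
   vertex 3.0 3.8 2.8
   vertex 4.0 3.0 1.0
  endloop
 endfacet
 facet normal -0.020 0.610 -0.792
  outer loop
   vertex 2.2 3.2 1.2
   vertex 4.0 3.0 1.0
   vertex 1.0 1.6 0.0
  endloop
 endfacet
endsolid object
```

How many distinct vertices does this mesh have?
7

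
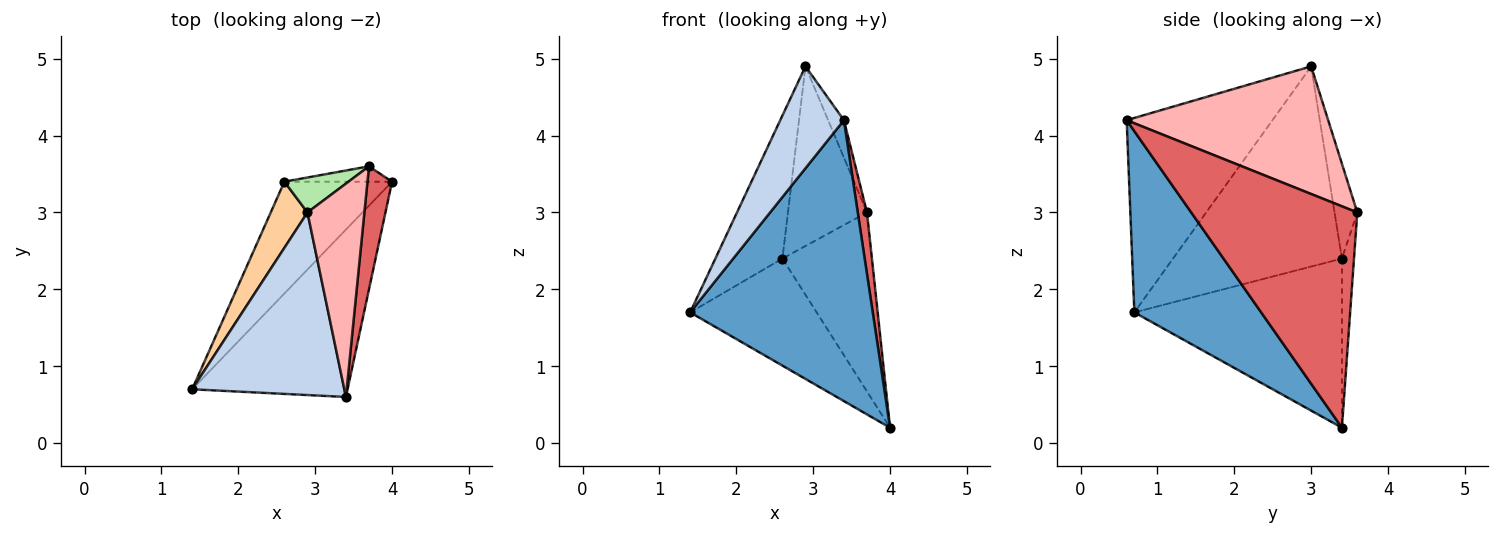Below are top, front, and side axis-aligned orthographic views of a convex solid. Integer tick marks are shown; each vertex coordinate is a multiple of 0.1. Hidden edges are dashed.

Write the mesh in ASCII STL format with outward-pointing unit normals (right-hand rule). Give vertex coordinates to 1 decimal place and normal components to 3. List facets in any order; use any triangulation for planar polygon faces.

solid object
 facet normal 0.512 -0.738 -0.440
  outer loop
   vertex 3.4 0.6 4.2
   vertex 1.4 0.7 1.7
   vertex 4.0 3.4 0.2
  endloop
 endfacet
 facet normal -0.745 -0.325 0.583
  outer loop
   vertex 2.9 3.0 4.9
   vertex 1.4 0.7 1.7
   vertex 3.4 0.6 4.2
  endloop
 endfacet
 facet normal -0.750 0.457 -0.477
  outer loop
   vertex 2.6 3.4 2.4
   vertex 4.0 3.4 0.2
   vertex 1.4 0.7 1.7
  endloop
 endfacet
 facet normal -0.916 0.364 0.168
  outer loop
   vertex 2.6 3.4 2.4
   vertex 1.4 0.7 1.7
   vertex 2.9 3.0 4.9
  endloop
 endfacet
 facet normal -0.133 0.987 -0.085
  outer loop
   vertex 3.7 3.6 3.0
   vertex 4.0 3.4 0.2
   vertex 2.6 3.4 2.4
  endloop
 endfacet
 facet normal -0.272 0.945 0.184
  outer loop
   vertex 3.7 3.6 3.0
   vertex 2.6 3.4 2.4
   vertex 2.9 3.0 4.9
  endloop
 endfacet
 facet normal 0.992 -0.055 0.110
  outer loop
   vertex 3.7 3.6 3.0
   vertex 3.4 0.6 4.2
   vertex 4.0 3.4 0.2
  endloop
 endfacet
 facet normal 0.911 0.071 0.406
  outer loop
   vertex 3.7 3.6 3.0
   vertex 2.9 3.0 4.9
   vertex 3.4 0.6 4.2
  endloop
 endfacet
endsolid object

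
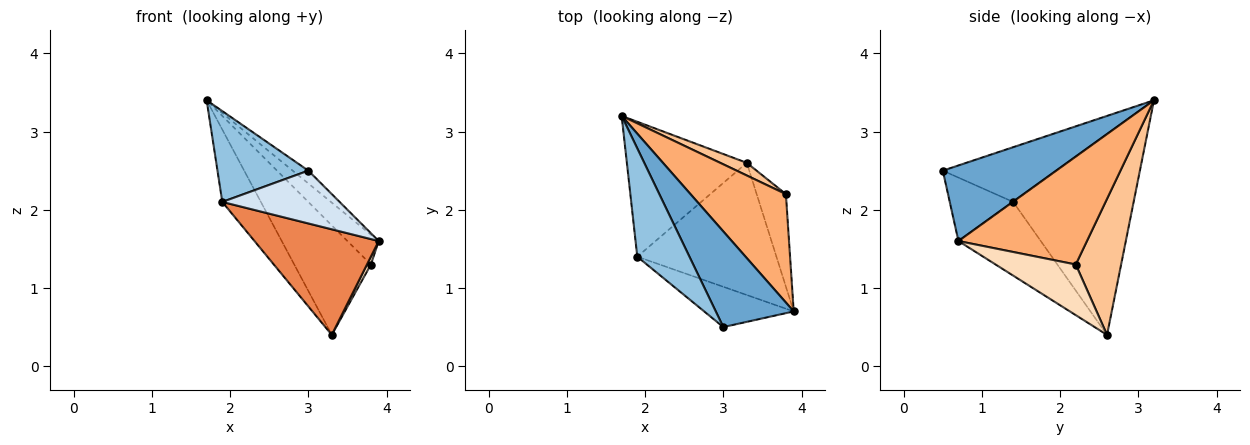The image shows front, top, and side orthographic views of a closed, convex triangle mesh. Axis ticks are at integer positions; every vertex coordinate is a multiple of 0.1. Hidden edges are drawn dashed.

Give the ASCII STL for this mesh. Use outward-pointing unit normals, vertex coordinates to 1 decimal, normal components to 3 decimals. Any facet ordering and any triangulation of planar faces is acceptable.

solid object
 facet normal 0.693 0.096 0.714
  outer loop
   vertex 3.0 0.5 2.5
   vertex 3.9 0.7 1.6
   vertex 1.7 3.2 3.4
  endloop
 endfacet
 facet normal -0.627 -0.501 0.597
  outer loop
   vertex 1.9 1.4 2.1
   vertex 3.0 0.5 2.5
   vertex 1.7 3.2 3.4
  endloop
 endfacet
 facet normal -0.828 0.265 -0.494
  outer loop
   vertex 1.9 1.4 2.1
   vertex 1.7 3.2 3.4
   vertex 3.3 2.6 0.4
  endloop
 endfacet
 facet normal -0.395 -0.730 -0.557
  outer loop
   vertex 1.9 1.4 2.1
   vertex 3.9 0.7 1.6
   vertex 3.0 0.5 2.5
  endloop
 endfacet
 facet normal -0.382 -0.577 -0.722
  outer loop
   vertex 1.9 1.4 2.1
   vertex 3.3 2.6 0.4
   vertex 3.9 0.7 1.6
  endloop
 endfacet
 facet normal 0.737 0.179 0.652
  outer loop
   vertex 3.8 2.2 1.3
   vertex 1.7 3.2 3.4
   vertex 3.9 0.7 1.6
  endloop
 endfacet
 facet normal 0.507 0.856 0.099
  outer loop
   vertex 3.8 2.2 1.3
   vertex 3.3 2.6 0.4
   vertex 1.7 3.2 3.4
  endloop
 endfacet
 facet normal 0.865 -0.042 -0.499
  outer loop
   vertex 3.8 2.2 1.3
   vertex 3.9 0.7 1.6
   vertex 3.3 2.6 0.4
  endloop
 endfacet
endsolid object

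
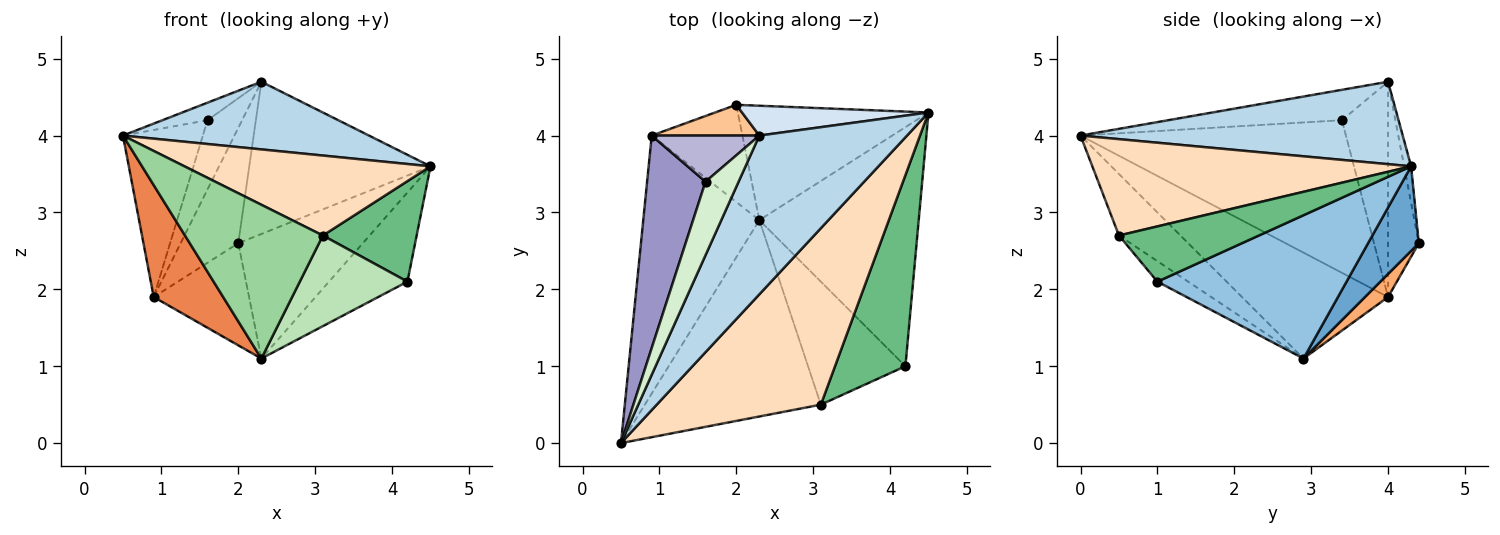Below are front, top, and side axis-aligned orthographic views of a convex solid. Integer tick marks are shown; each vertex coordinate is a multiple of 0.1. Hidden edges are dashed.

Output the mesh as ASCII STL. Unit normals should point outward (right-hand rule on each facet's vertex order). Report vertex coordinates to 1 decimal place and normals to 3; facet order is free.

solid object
 facet normal 0.287 0.705 -0.648
  outer loop
   vertex 2.3 2.9 1.1
   vertex 2.0 4.4 2.6
   vertex 4.5 4.3 3.6
  endloop
 endfacet
 facet normal 0.644 0.267 -0.717
  outer loop
   vertex 4.2 1.0 2.1
   vertex 2.3 2.9 1.1
   vertex 4.5 4.3 3.6
  endloop
 endfacet
 facet normal 0.457 -0.349 0.818
  outer loop
   vertex 2.3 4.0 4.7
   vertex 0.5 0.0 4.0
   vertex 4.5 4.3 3.6
  endloop
 endfacet
 facet normal -0.038 0.981 0.192
  outer loop
   vertex 2.3 4.0 4.7
   vertex 4.5 4.3 3.6
   vertex 2.0 4.4 2.6
  endloop
 endfacet
 facet normal -0.642 -0.305 -0.704
  outer loop
   vertex 0.9 4.0 1.9
   vertex 2.3 2.9 1.1
   vertex 0.5 0.0 4.0
  endloop
 endfacet
 facet normal 0.173 0.714 -0.679
  outer loop
   vertex 0.9 4.0 1.9
   vertex 2.0 4.4 2.6
   vertex 2.3 2.9 1.1
  endloop
 endfacet
 facet normal -0.458 0.859 0.229
  outer loop
   vertex 0.9 4.0 1.9
   vertex 2.3 4.0 4.7
   vertex 2.0 4.4 2.6
  endloop
 endfacet
 facet normal 0.472 -0.364 0.803
  outer loop
   vertex 3.1 0.5 2.7
   vertex 4.5 4.3 3.6
   vertex 0.5 0.0 4.0
  endloop
 endfacet
 facet normal 0.570 -0.382 0.727
  outer loop
   vertex 3.1 0.5 2.7
   vertex 4.2 1.0 2.1
   vertex 4.5 4.3 3.6
  endloop
 endfacet
 facet normal -0.265 -0.594 -0.759
  outer loop
   vertex 3.1 0.5 2.7
   vertex 0.5 0.0 4.0
   vertex 2.3 2.9 1.1
  endloop
 endfacet
 facet normal -0.167 -0.585 -0.794
  outer loop
   vertex 3.1 0.5 2.7
   vertex 2.3 2.9 1.1
   vertex 4.2 1.0 2.1
  endloop
 endfacet
 facet normal -0.666 0.173 0.725
  outer loop
   vertex 1.6 3.4 4.2
   vertex 0.5 0.0 4.0
   vertex 2.3 4.0 4.7
  endloop
 endfacet
 facet normal -0.899 0.271 0.344
  outer loop
   vertex 1.6 3.4 4.2
   vertex 0.9 4.0 1.9
   vertex 0.5 0.0 4.0
  endloop
 endfacet
 facet normal -0.743 0.557 0.371
  outer loop
   vertex 1.6 3.4 4.2
   vertex 2.3 4.0 4.7
   vertex 0.9 4.0 1.9
  endloop
 endfacet
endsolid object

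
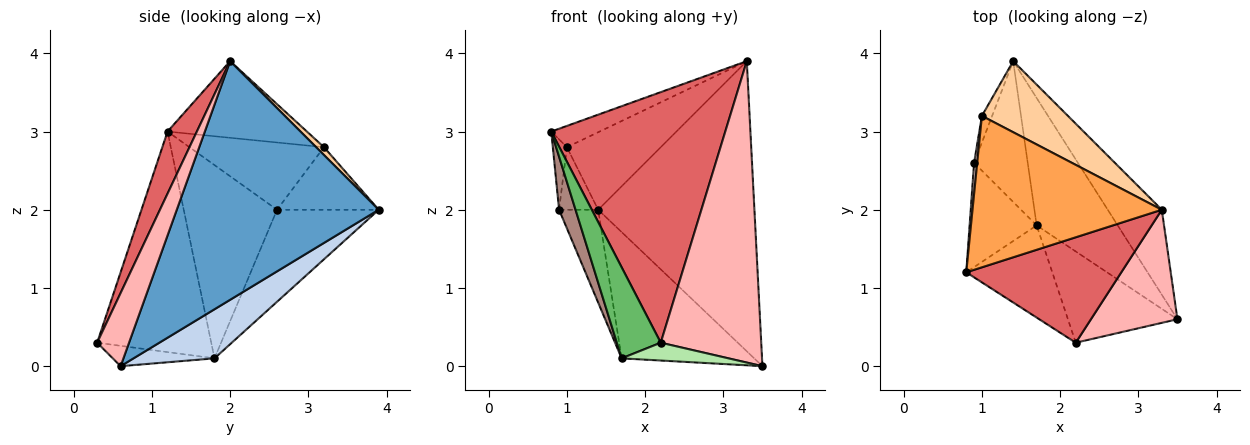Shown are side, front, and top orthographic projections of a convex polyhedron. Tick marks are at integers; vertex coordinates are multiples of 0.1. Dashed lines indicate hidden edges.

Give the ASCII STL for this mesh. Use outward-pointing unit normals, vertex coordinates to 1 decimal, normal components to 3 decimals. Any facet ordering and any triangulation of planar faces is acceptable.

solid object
 facet normal 0.779 0.602 -0.176
  outer loop
   vertex 3.3 2.0 3.9
   vertex 3.5 0.6 0.0
   vertex 1.4 3.9 2.0
  endloop
 endfacet
 facet normal 0.395 0.647 -0.652
  outer loop
   vertex 1.7 1.8 0.1
   vertex 1.4 3.9 2.0
   vertex 3.5 0.6 0.0
  endloop
 endfacet
 facet normal -0.372 0.129 0.919
  outer loop
   vertex 1.0 3.2 2.8
   vertex 0.8 1.2 3.0
   vertex 3.3 2.0 3.9
  endloop
 endfacet
 facet normal 0.061 0.736 0.674
  outer loop
   vertex 1.0 3.2 2.8
   vertex 3.3 2.0 3.9
   vertex 1.4 3.9 2.0
  endloop
 endfacet
 facet normal -0.877 -0.338 -0.342
  outer loop
   vertex 2.2 0.3 0.3
   vertex 0.8 1.2 3.0
   vertex 1.7 1.8 0.1
  endloop
 endfacet
 facet normal -0.179 -0.189 -0.966
  outer loop
   vertex 2.2 0.3 0.3
   vertex 1.7 1.8 0.1
   vertex 3.5 0.6 0.0
  endloop
 endfacet
 facet normal 0.154 -0.911 0.383
  outer loop
   vertex 2.2 0.3 0.3
   vertex 3.3 2.0 3.9
   vertex 0.8 1.2 3.0
  endloop
 endfacet
 facet normal 0.285 -0.897 0.337
  outer loop
   vertex 2.2 0.3 0.3
   vertex 3.5 0.6 0.0
   vertex 3.3 2.0 3.9
  endloop
 endfacet
 facet normal -0.820 0.315 -0.478
  outer loop
   vertex 0.9 2.6 2.0
   vertex 1.4 3.9 2.0
   vertex 1.7 1.8 0.1
  endloop
 endfacet
 facet normal -0.923 0.355 -0.151
  outer loop
   vertex 0.9 2.6 2.0
   vertex 1.0 3.2 2.8
   vertex 1.4 3.9 2.0
  endloop
 endfacet
 facet normal -0.932 -0.164 -0.323
  outer loop
   vertex 0.9 2.6 2.0
   vertex 1.7 1.8 0.1
   vertex 0.8 1.2 3.0
  endloop
 endfacet
 facet normal -0.994 0.104 0.046
  outer loop
   vertex 0.9 2.6 2.0
   vertex 0.8 1.2 3.0
   vertex 1.0 3.2 2.8
  endloop
 endfacet
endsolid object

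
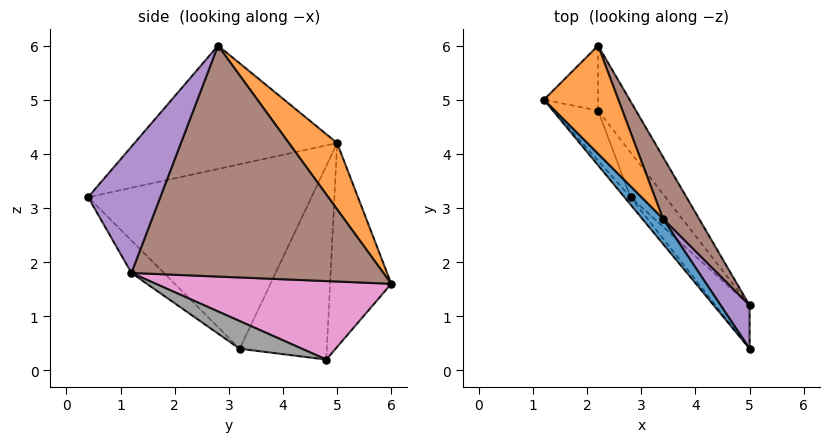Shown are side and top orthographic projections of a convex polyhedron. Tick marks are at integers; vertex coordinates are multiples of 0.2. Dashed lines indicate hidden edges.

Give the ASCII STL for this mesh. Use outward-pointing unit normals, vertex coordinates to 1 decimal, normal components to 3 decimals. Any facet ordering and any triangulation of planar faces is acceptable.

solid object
 facet normal -0.751 -0.648 0.126
  outer loop
   vertex 3.4 2.8 6.0
   vertex 1.2 5.0 4.2
   vertex 5.0 0.4 3.2
  endloop
 endfacet
 facet normal 0.410 0.787 0.461
  outer loop
   vertex 3.4 2.8 6.0
   vertex 2.2 6.0 1.6
   vertex 1.2 5.0 4.2
  endloop
 endfacet
 facet normal -0.773 -0.633 -0.026
  outer loop
   vertex 2.8 3.2 0.4
   vertex 5.0 0.4 3.2
   vertex 1.2 5.0 4.2
  endloop
 endfacet
 facet normal -0.428 -0.785 -0.448
  outer loop
   vertex 5.0 1.2 1.8
   vertex 5.0 0.4 3.2
   vertex 2.8 3.2 0.4
  endloop
 endfacet
 facet normal 0.908 0.363 0.208
  outer loop
   vertex 5.0 1.2 1.8
   vertex 3.4 2.8 6.0
   vertex 5.0 0.4 3.2
  endloop
 endfacet
 facet normal 0.854 0.504 0.133
  outer loop
   vertex 5.0 1.2 1.8
   vertex 2.2 6.0 1.6
   vertex 3.4 2.8 6.0
  endloop
 endfacet
 facet normal 0.803 0.452 -0.388
  outer loop
   vertex 2.2 4.8 0.2
   vertex 2.2 6.0 1.6
   vertex 5.0 1.2 1.8
  endloop
 endfacet
 facet normal 0.616 0.134 -0.776
  outer loop
   vertex 2.2 4.8 0.2
   vertex 5.0 1.2 1.8
   vertex 2.8 3.2 0.4
  endloop
 endfacet
 facet normal -0.926 0.287 -0.246
  outer loop
   vertex 2.2 4.8 0.2
   vertex 1.2 5.0 4.2
   vertex 2.2 6.0 1.6
  endloop
 endfacet
 facet normal -0.907 -0.366 -0.208
  outer loop
   vertex 2.2 4.8 0.2
   vertex 2.8 3.2 0.4
   vertex 1.2 5.0 4.2
  endloop
 endfacet
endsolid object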